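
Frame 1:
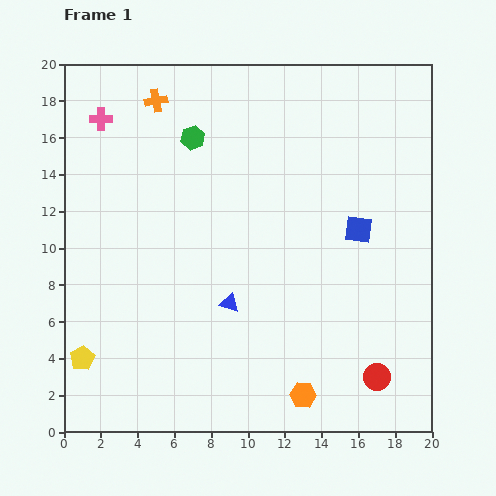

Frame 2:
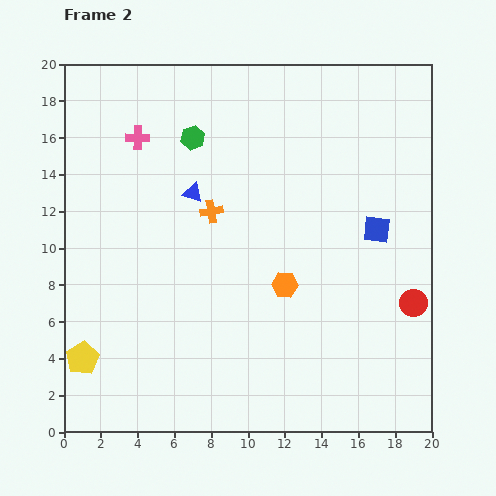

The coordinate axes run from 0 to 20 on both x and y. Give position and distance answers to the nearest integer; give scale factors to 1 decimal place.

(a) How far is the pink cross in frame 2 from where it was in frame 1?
2

The pink cross moved from (2, 17) to (4, 16), a distance of √(2² + 1²) ≈ 2.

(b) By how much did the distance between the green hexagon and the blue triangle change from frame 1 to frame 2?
-6

Distance in frame 1: 9. Distance in frame 2: 3.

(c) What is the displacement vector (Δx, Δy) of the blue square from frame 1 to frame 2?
(1, 0)

The blue square was at (16, 11) in frame 1 and (17, 11) in frame 2.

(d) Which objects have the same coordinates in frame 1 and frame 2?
the green hexagon, the yellow pentagon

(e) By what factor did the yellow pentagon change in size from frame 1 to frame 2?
1.4×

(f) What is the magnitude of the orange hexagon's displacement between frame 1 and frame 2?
6

The orange hexagon moved from (13, 2) to (12, 8), a distance of √(1² + 6²) ≈ 6.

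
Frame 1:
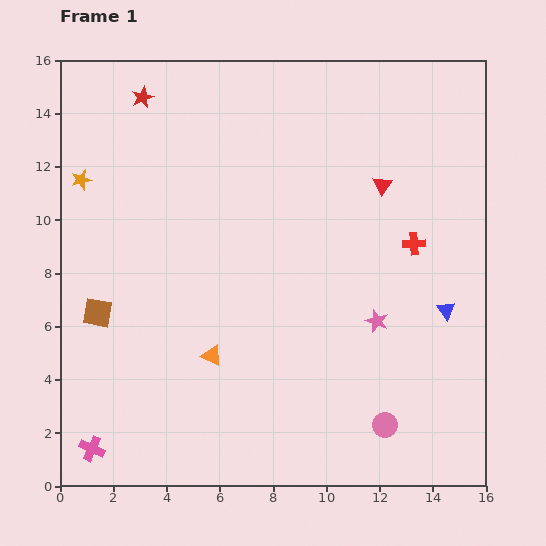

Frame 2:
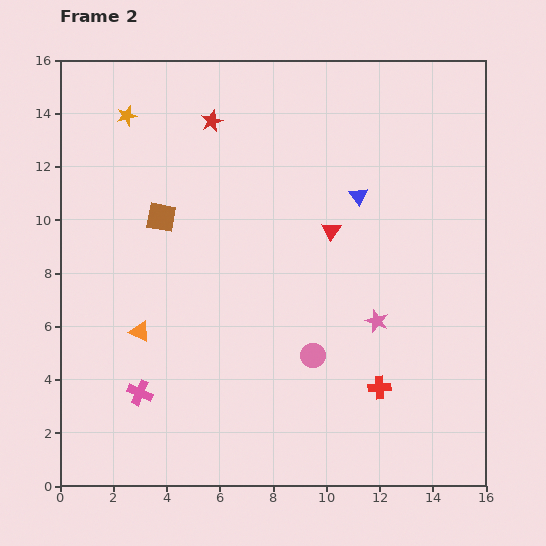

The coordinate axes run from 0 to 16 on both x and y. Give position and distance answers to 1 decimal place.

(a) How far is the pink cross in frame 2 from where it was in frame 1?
2.8

The pink cross moved from (1.2, 1.4) to (3.0, 3.5), a distance of √(1.8² + 2.1²) ≈ 2.8.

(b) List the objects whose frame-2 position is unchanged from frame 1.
the pink star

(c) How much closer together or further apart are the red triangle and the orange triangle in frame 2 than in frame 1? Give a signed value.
-1.0

Distance in frame 1: 9.1. Distance in frame 2: 8.1.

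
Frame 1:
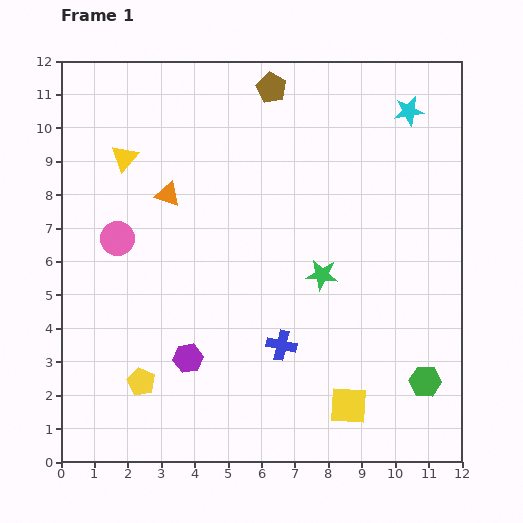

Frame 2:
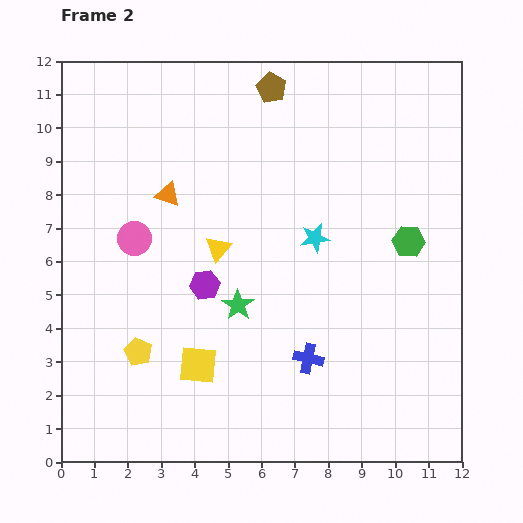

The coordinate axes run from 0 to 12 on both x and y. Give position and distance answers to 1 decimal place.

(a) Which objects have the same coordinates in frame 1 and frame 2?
the orange triangle, the brown pentagon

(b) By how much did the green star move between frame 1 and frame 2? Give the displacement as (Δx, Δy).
(-2.5, -0.9)

The green star was at (7.8, 5.6) in frame 1 and (5.3, 4.7) in frame 2.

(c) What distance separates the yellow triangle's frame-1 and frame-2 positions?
3.9

The yellow triangle moved from (1.9, 9.1) to (4.7, 6.4), a distance of √(2.8² + 2.7²) ≈ 3.9.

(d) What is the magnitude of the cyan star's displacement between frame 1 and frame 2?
4.7

The cyan star moved from (10.4, 10.5) to (7.6, 6.7), a distance of √(2.8² + 3.8²) ≈ 4.7.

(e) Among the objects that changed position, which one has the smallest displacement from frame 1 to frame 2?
the pink circle

(moved 0.5)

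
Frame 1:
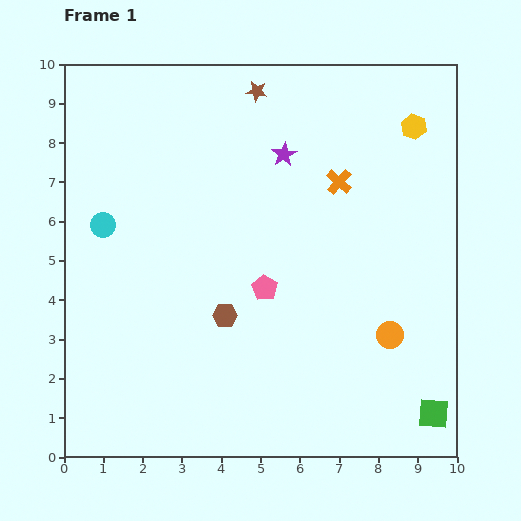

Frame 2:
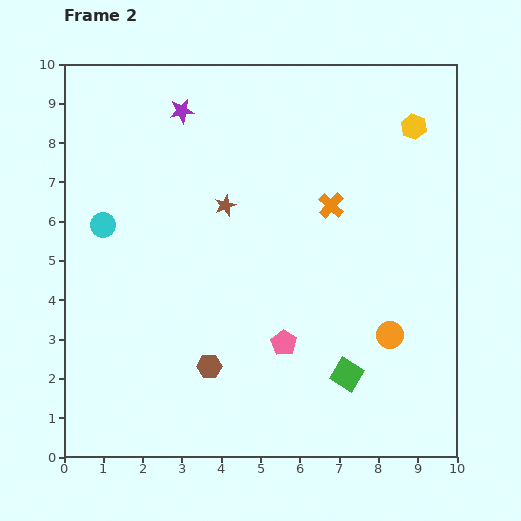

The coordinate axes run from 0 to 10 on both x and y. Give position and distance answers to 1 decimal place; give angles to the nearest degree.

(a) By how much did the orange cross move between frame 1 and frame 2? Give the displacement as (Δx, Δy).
(-0.2, -0.6)

The orange cross was at (7.0, 7.0) in frame 1 and (6.8, 6.4) in frame 2.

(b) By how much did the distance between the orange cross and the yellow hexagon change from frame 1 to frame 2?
+0.5

Distance in frame 1: 2.4. Distance in frame 2: 2.9.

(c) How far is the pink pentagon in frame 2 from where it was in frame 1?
1.5

The pink pentagon moved from (5.1, 4.3) to (5.6, 2.9), a distance of √(0.5² + 1.4²) ≈ 1.5.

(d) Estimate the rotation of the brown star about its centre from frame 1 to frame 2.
30° counter-clockwise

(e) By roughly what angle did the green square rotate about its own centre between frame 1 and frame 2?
27° clockwise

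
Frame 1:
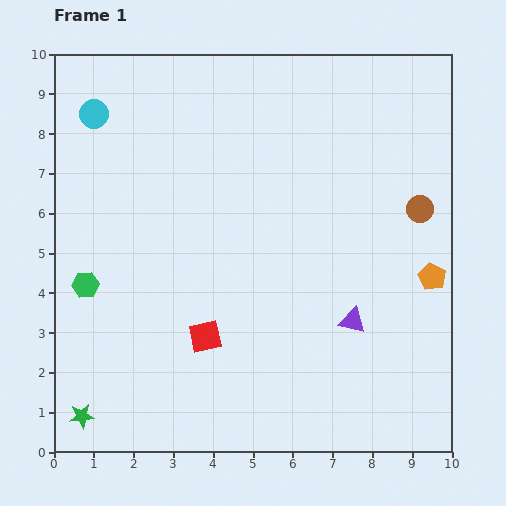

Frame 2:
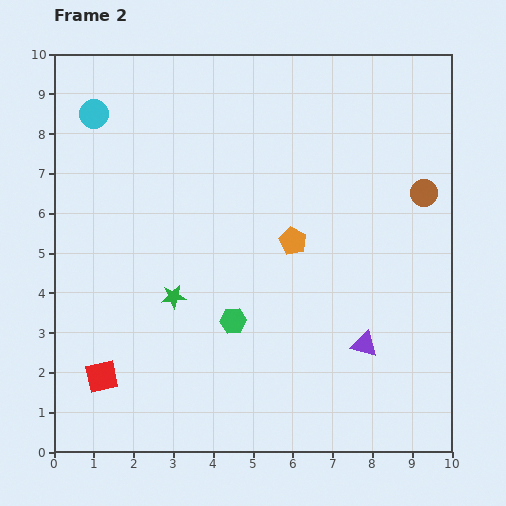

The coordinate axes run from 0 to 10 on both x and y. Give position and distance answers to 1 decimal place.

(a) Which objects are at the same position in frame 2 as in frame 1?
the cyan circle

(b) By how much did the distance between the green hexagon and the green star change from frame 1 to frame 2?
-1.7

Distance in frame 1: 3.3. Distance in frame 2: 1.6.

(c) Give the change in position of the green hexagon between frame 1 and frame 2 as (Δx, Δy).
(3.7, -0.9)

The green hexagon was at (0.8, 4.2) in frame 1 and (4.5, 3.3) in frame 2.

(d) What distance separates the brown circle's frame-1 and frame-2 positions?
0.4

The brown circle moved from (9.2, 6.1) to (9.3, 6.5), a distance of √(0.1² + 0.4²) ≈ 0.4.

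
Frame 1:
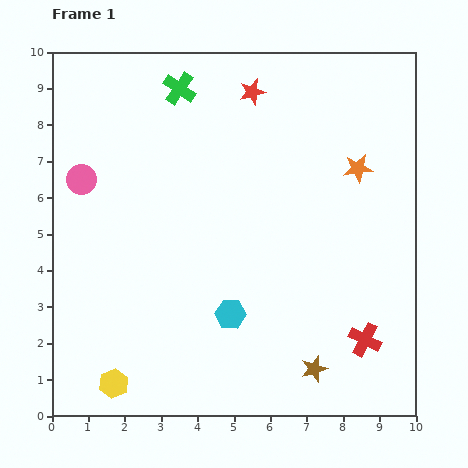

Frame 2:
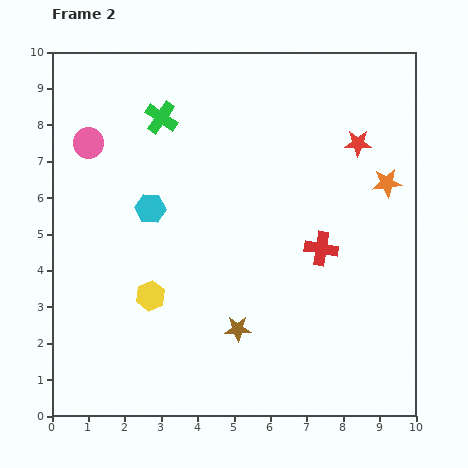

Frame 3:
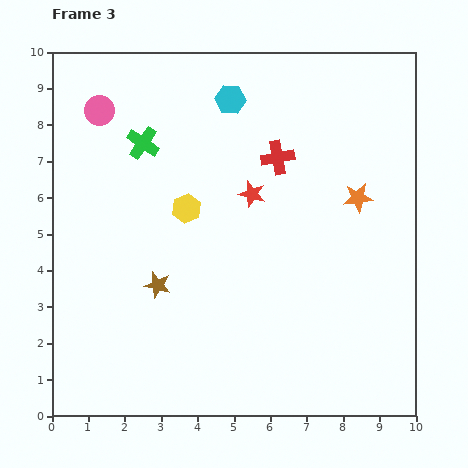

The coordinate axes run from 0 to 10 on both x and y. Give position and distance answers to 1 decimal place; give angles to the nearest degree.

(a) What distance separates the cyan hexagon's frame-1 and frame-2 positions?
3.6

The cyan hexagon moved from (4.9, 2.8) to (2.7, 5.7), a distance of √(2.2² + 2.9²) ≈ 3.6.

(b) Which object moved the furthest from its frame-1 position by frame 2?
the cyan hexagon

(moved 3.6; next 3.2)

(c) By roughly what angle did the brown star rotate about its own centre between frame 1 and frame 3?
31° clockwise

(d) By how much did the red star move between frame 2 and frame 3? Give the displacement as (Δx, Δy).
(-2.9, -1.4)

The red star was at (8.4, 7.5) in frame 2 and (5.5, 6.1) in frame 3.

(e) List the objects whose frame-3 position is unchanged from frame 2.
none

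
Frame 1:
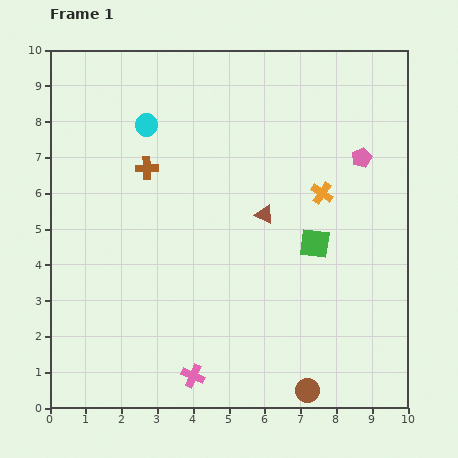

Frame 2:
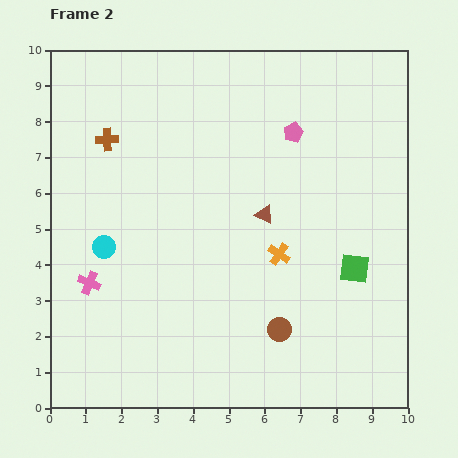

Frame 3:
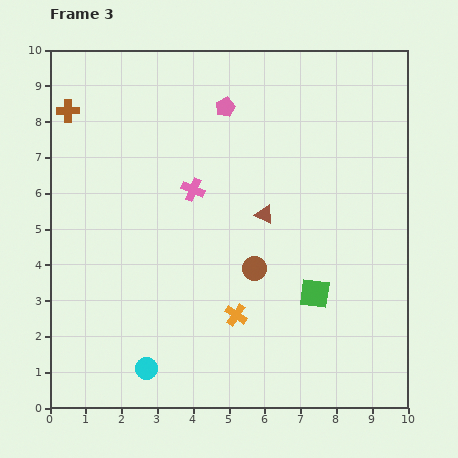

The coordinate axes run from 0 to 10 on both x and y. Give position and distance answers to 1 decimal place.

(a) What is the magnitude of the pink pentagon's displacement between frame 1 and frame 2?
2.0

The pink pentagon moved from (8.7, 7.0) to (6.8, 7.7), a distance of √(1.9² + 0.7²) ≈ 2.0.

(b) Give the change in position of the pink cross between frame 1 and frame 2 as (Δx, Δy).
(-2.9, 2.6)

The pink cross was at (4.0, 0.9) in frame 1 and (1.1, 3.5) in frame 2.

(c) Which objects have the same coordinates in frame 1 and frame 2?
the brown triangle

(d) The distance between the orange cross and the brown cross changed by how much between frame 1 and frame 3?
+2.5

Distance in frame 1: 4.9. Distance in frame 3: 7.4.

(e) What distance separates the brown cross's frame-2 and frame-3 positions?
1.4

The brown cross moved from (1.6, 7.5) to (0.5, 8.3), a distance of √(1.1² + 0.8²) ≈ 1.4.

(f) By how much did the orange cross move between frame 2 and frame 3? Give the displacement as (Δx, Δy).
(-1.2, -1.7)

The orange cross was at (6.4, 4.3) in frame 2 and (5.2, 2.6) in frame 3.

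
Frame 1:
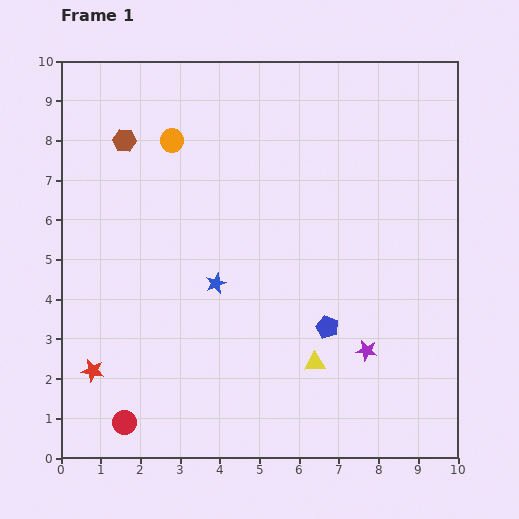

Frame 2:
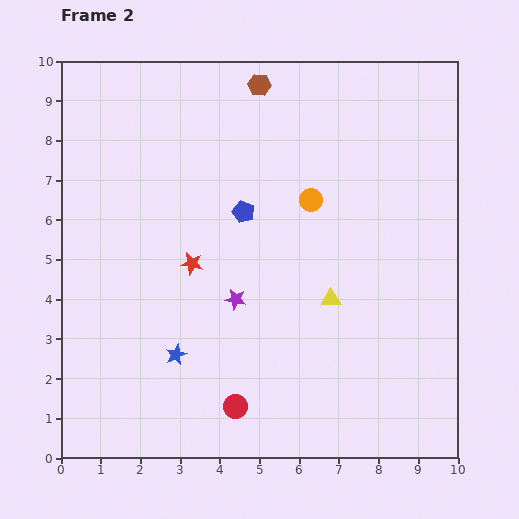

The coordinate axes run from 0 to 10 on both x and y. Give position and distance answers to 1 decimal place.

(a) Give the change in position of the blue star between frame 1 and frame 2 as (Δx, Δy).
(-1.0, -1.8)

The blue star was at (3.9, 4.4) in frame 1 and (2.9, 2.6) in frame 2.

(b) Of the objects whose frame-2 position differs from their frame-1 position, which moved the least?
the yellow triangle

(moved 1.6)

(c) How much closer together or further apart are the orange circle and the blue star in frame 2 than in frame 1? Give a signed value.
+1.4

Distance in frame 1: 3.8. Distance in frame 2: 5.2.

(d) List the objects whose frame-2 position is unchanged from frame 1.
none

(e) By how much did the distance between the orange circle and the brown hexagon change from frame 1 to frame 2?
+2.0

Distance in frame 1: 1.2. Distance in frame 2: 3.2.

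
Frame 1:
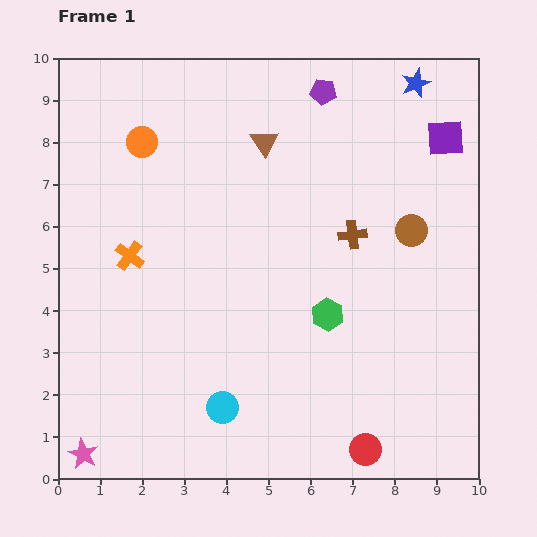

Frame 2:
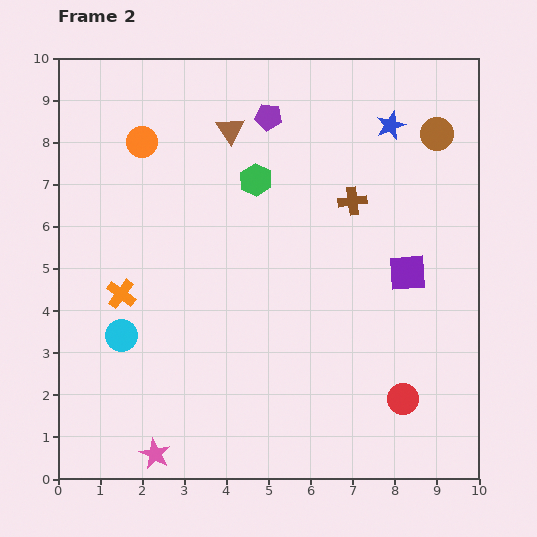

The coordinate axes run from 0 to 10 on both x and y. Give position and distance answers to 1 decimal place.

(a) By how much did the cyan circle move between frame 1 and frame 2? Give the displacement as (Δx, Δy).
(-2.4, 1.7)

The cyan circle was at (3.9, 1.7) in frame 1 and (1.5, 3.4) in frame 2.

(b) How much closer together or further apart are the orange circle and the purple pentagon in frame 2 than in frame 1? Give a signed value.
-1.4

Distance in frame 1: 4.5. Distance in frame 2: 3.1.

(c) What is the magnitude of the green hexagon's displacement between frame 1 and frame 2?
3.6

The green hexagon moved from (6.4, 3.9) to (4.7, 7.1), a distance of √(1.7² + 3.2²) ≈ 3.6.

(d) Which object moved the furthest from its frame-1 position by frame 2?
the green hexagon

(moved 3.6; next 3.3)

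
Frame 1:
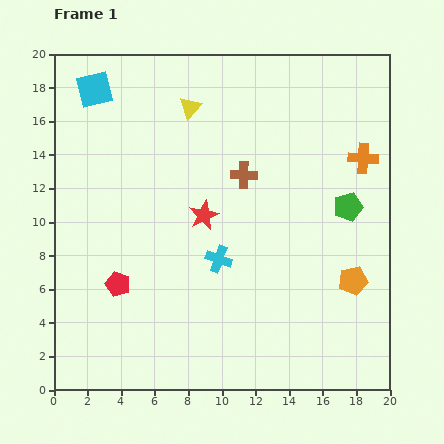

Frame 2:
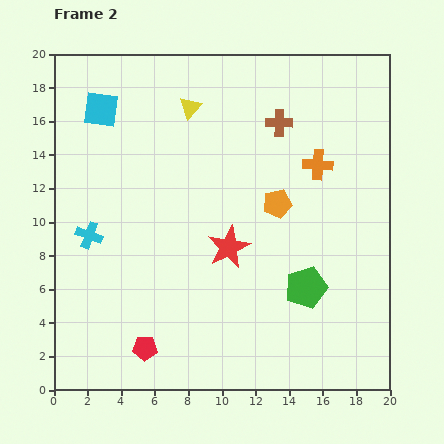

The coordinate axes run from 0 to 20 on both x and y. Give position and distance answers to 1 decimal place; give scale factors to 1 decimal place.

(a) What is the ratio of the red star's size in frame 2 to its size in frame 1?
1.4×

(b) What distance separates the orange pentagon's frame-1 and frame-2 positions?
6.4

The orange pentagon moved from (17.8, 6.5) to (13.3, 11.1), a distance of √(4.5² + 4.6²) ≈ 6.4.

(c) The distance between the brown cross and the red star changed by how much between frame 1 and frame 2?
+4.6

Distance in frame 1: 3.4. Distance in frame 2: 8.0.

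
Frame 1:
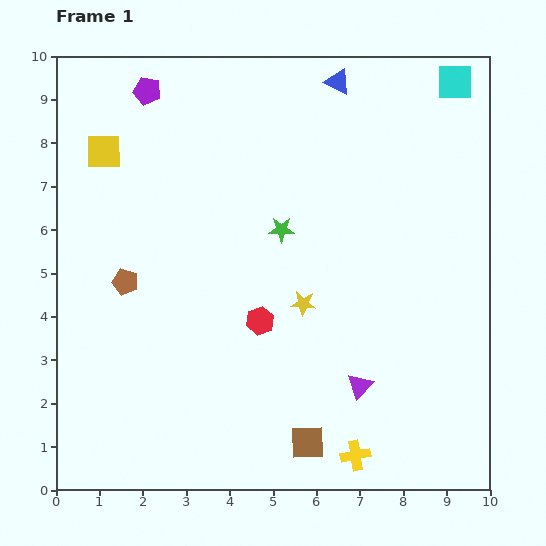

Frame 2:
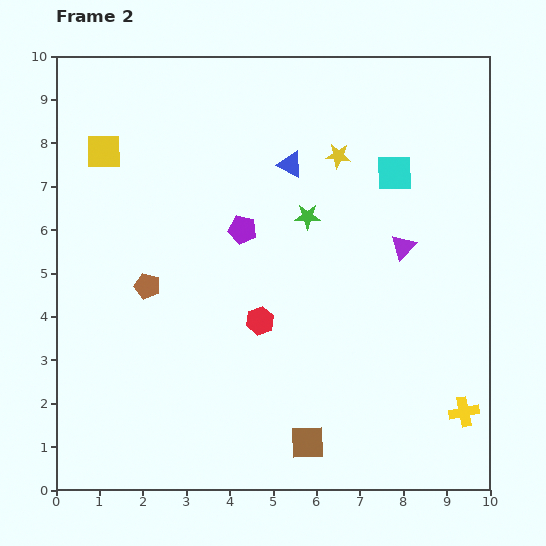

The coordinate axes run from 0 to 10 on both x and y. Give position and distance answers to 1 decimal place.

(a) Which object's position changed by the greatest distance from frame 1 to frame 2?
the purple pentagon

(moved 3.9; next 3.5)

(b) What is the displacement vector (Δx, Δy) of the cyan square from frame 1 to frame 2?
(-1.4, -2.1)

The cyan square was at (9.2, 9.4) in frame 1 and (7.8, 7.3) in frame 2.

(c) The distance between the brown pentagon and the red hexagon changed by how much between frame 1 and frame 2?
-0.5

Distance in frame 1: 3.2. Distance in frame 2: 2.7.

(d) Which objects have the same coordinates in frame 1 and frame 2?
the brown square, the yellow square, the red hexagon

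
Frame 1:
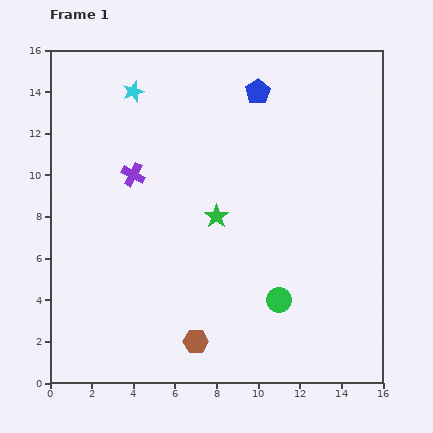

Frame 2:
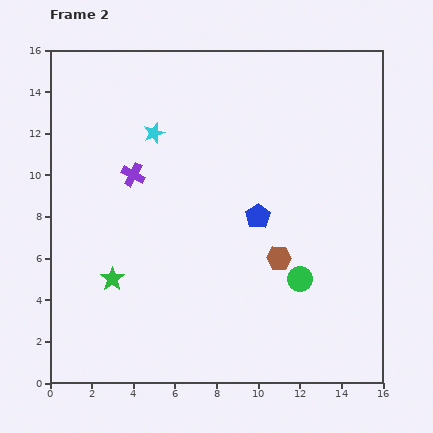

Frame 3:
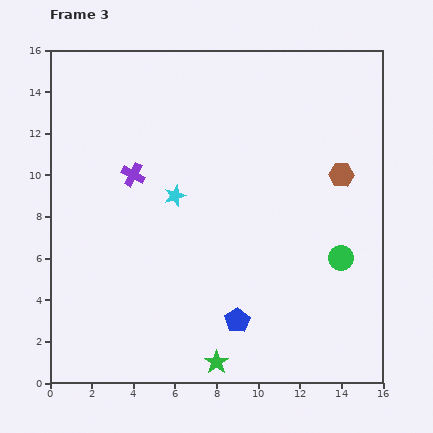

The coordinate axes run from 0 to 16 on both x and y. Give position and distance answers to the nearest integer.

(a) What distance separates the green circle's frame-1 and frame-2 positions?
1

The green circle moved from (11, 4) to (12, 5), a distance of √(1² + 1²) ≈ 1.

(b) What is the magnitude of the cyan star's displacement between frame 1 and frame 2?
2

The cyan star moved from (4, 14) to (5, 12), a distance of √(1² + 2²) ≈ 2.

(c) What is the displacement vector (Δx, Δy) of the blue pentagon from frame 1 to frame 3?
(-1, -11)

The blue pentagon was at (10, 14) in frame 1 and (9, 3) in frame 3.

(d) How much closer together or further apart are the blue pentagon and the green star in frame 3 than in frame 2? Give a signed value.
-6

Distance in frame 2: 8. Distance in frame 3: 2.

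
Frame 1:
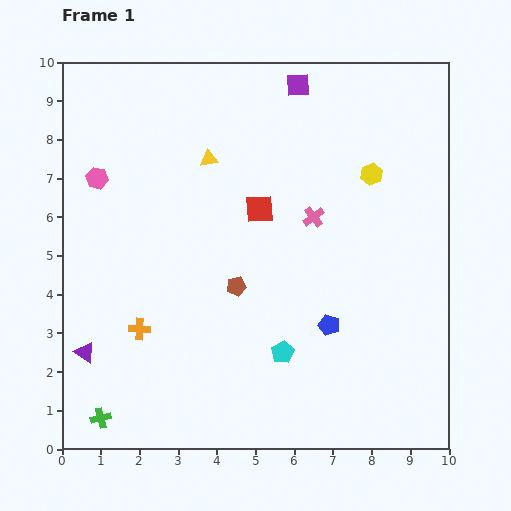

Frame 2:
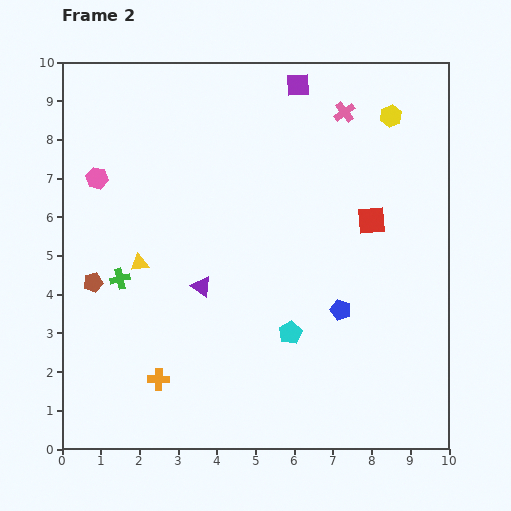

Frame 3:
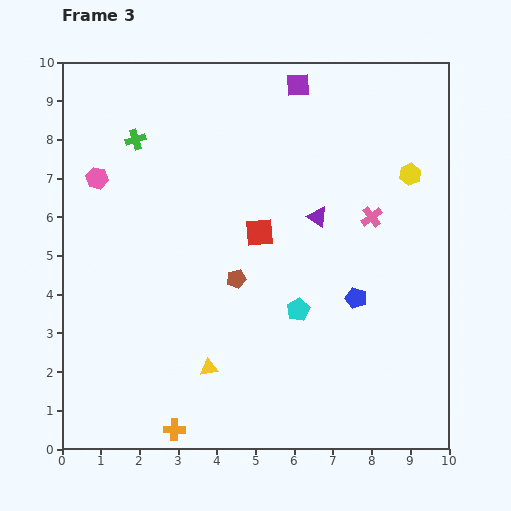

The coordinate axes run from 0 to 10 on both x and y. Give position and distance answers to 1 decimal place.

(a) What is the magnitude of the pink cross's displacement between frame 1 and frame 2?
2.8

The pink cross moved from (6.5, 6.0) to (7.3, 8.7), a distance of √(0.8² + 2.7²) ≈ 2.8.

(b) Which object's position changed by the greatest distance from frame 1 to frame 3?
the green cross

(moved 7.3; next 6.9)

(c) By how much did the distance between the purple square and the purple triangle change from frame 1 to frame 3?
-5.4

Distance in frame 1: 8.8. Distance in frame 3: 3.4.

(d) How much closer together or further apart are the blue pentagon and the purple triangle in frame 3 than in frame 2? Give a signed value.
-1.3

Distance in frame 2: 3.6. Distance in frame 3: 2.3.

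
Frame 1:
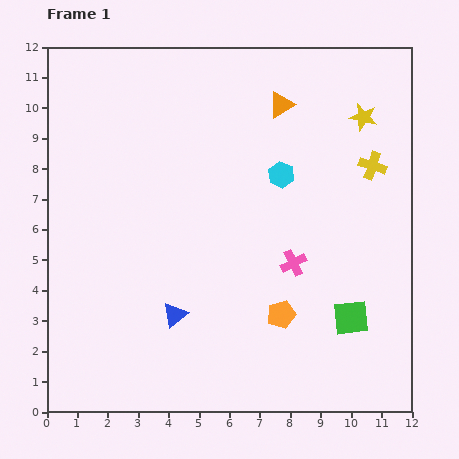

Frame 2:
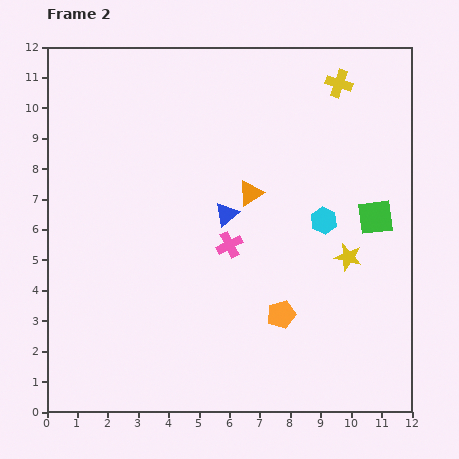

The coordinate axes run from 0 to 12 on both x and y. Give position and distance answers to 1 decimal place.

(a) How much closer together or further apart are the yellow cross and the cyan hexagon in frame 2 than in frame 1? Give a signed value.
+1.5

Distance in frame 1: 3.0. Distance in frame 2: 4.5.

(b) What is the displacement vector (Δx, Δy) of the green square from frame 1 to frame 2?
(0.8, 3.3)

The green square was at (10.0, 3.1) in frame 1 and (10.8, 6.4) in frame 2.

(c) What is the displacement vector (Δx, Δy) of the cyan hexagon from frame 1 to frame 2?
(1.4, -1.5)

The cyan hexagon was at (7.7, 7.8) in frame 1 and (9.1, 6.3) in frame 2.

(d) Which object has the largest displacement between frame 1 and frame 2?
the yellow star

(moved 4.6; next 3.7)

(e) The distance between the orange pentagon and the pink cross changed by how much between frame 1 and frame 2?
+1.2

Distance in frame 1: 1.7. Distance in frame 2: 2.9.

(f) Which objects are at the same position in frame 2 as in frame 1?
the orange pentagon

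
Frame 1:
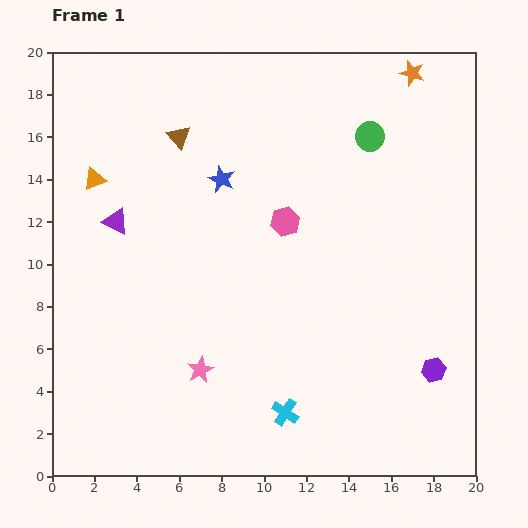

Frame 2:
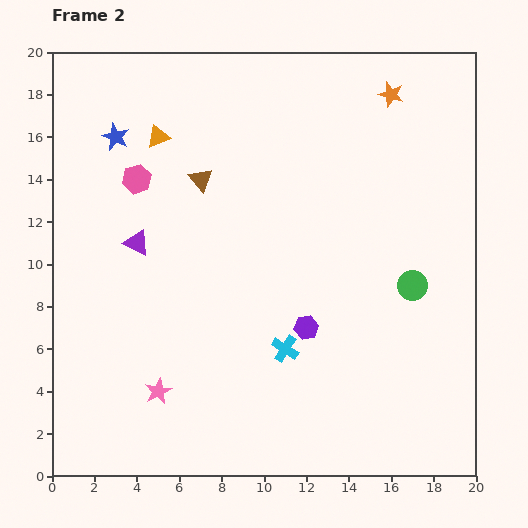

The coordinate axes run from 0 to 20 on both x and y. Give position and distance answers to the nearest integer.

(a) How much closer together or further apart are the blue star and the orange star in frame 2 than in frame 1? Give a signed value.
+3

Distance in frame 1: 10. Distance in frame 2: 13.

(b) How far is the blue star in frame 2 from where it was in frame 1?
5

The blue star moved from (8, 14) to (3, 16), a distance of √(5² + 2²) ≈ 5.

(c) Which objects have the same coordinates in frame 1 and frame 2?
none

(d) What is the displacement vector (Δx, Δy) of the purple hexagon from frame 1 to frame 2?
(-6, 2)

The purple hexagon was at (18, 5) in frame 1 and (12, 7) in frame 2.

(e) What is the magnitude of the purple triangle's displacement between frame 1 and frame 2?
1

The purple triangle moved from (3, 12) to (4, 11), a distance of √(1² + 1²) ≈ 1.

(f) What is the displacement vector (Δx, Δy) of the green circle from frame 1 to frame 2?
(2, -7)

The green circle was at (15, 16) in frame 1 and (17, 9) in frame 2.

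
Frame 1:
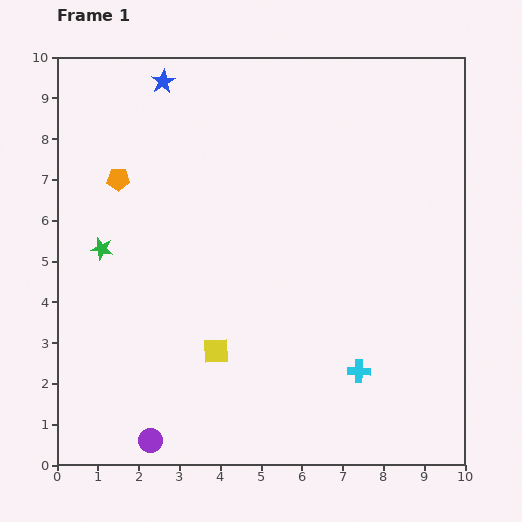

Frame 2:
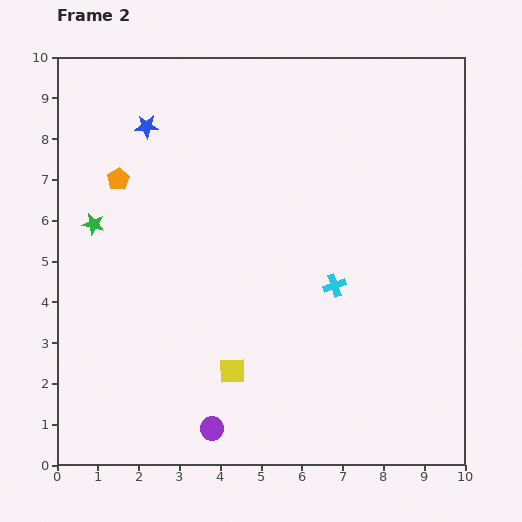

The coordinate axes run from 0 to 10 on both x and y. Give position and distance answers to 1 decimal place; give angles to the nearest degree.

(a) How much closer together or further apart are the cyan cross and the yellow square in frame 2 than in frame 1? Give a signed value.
-0.2

Distance in frame 1: 3.5. Distance in frame 2: 3.3.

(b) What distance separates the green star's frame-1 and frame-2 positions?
0.6

The green star moved from (1.1, 5.3) to (0.9, 5.9), a distance of √(0.2² + 0.6²) ≈ 0.6.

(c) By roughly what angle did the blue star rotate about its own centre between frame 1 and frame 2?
29° clockwise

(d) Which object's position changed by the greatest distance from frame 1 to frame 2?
the cyan cross

(moved 2.2; next 1.5)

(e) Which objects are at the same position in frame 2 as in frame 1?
the orange pentagon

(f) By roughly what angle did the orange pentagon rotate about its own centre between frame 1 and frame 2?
30° counter-clockwise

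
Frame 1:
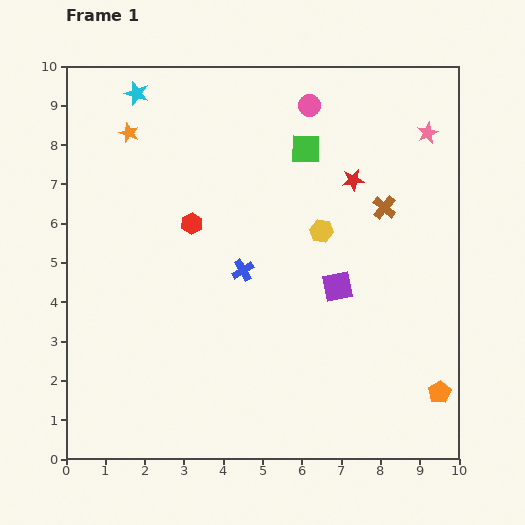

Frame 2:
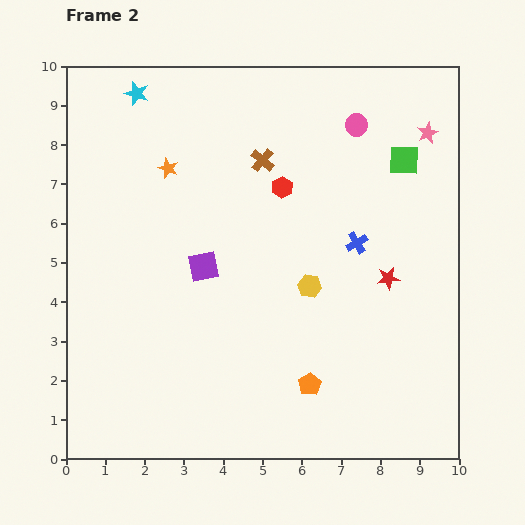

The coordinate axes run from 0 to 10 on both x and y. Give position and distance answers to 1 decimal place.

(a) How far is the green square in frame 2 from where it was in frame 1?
2.5

The green square moved from (6.1, 7.9) to (8.6, 7.6), a distance of √(2.5² + 0.3²) ≈ 2.5.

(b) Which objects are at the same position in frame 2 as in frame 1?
the pink star, the cyan star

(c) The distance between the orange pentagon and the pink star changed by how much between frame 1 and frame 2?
+0.5

Distance in frame 1: 6.6. Distance in frame 2: 7.1.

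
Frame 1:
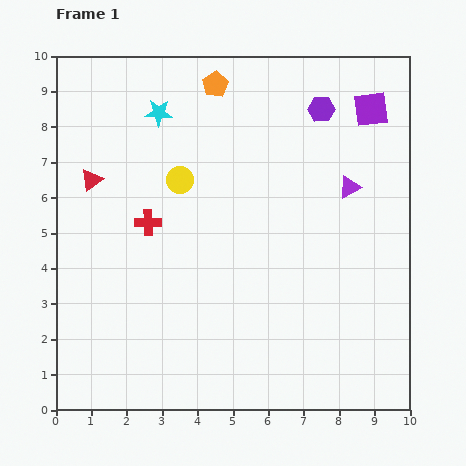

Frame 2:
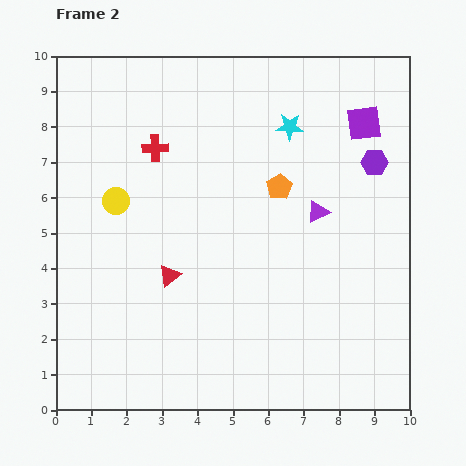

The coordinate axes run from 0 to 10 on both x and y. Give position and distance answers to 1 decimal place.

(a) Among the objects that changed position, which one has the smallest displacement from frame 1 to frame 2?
the purple square

(moved 0.4)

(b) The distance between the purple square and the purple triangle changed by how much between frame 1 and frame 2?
+0.5

Distance in frame 1: 2.3. Distance in frame 2: 2.8.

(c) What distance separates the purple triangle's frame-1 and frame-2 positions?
1.1

The purple triangle moved from (8.3, 6.3) to (7.4, 5.6), a distance of √(0.9² + 0.7²) ≈ 1.1.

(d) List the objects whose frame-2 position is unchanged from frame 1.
none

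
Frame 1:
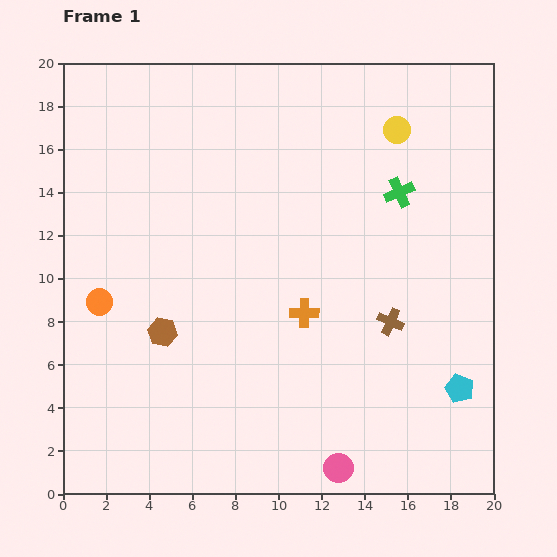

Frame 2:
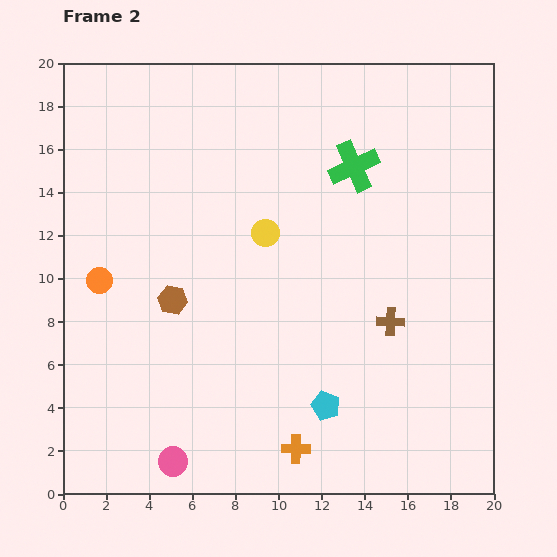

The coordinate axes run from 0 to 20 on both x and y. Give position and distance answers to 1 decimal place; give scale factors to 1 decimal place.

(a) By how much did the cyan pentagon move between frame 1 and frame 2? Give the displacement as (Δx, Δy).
(-6.2, -0.8)

The cyan pentagon was at (18.4, 4.9) in frame 1 and (12.2, 4.1) in frame 2.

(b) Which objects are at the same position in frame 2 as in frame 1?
the brown cross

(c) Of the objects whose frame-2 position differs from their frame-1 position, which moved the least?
the orange circle

(moved 1.0)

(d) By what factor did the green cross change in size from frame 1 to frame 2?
1.7×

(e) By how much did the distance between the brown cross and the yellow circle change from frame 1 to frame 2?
-1.8

Distance in frame 1: 8.9. Distance in frame 2: 7.1.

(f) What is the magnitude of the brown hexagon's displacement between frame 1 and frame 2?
1.6

The brown hexagon moved from (4.6, 7.5) to (5.1, 9.0), a distance of √(0.5² + 1.5²) ≈ 1.6.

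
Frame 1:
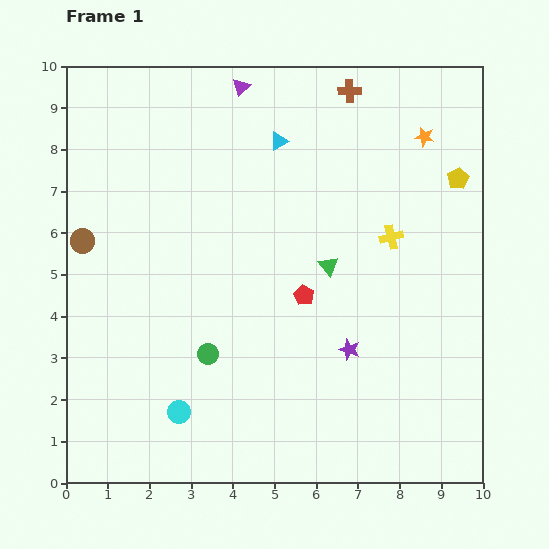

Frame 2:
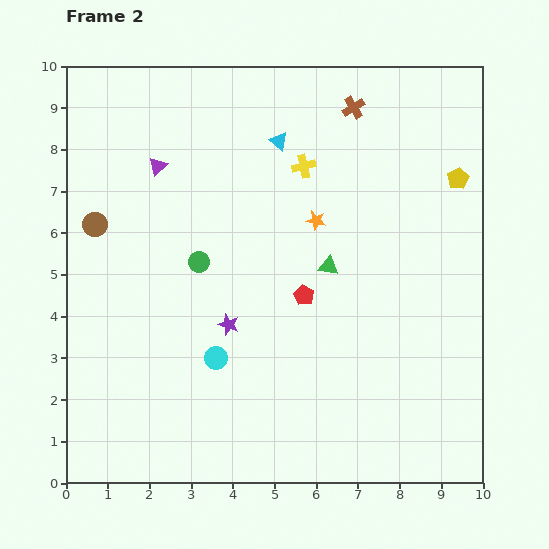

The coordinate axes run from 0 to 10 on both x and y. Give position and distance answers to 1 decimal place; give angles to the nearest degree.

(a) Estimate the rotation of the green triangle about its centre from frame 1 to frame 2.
44° counter-clockwise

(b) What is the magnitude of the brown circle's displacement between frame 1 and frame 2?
0.5

The brown circle moved from (0.4, 5.8) to (0.7, 6.2), a distance of √(0.3² + 0.4²) ≈ 0.5.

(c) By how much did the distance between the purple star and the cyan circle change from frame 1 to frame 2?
-3.5

Distance in frame 1: 4.4. Distance in frame 2: 0.9.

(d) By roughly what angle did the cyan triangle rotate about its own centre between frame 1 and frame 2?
50° counter-clockwise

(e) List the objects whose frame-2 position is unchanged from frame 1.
the green triangle, the yellow pentagon, the red pentagon, the cyan triangle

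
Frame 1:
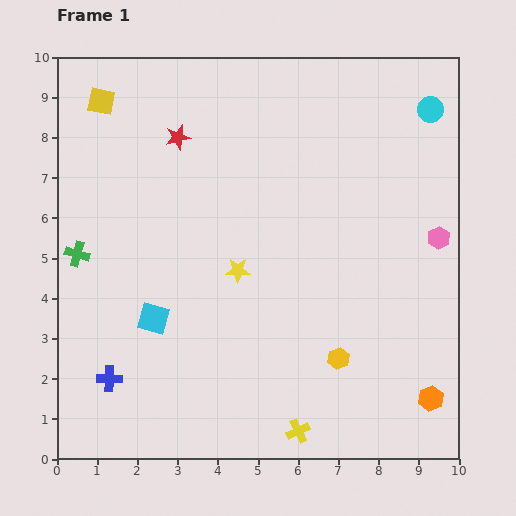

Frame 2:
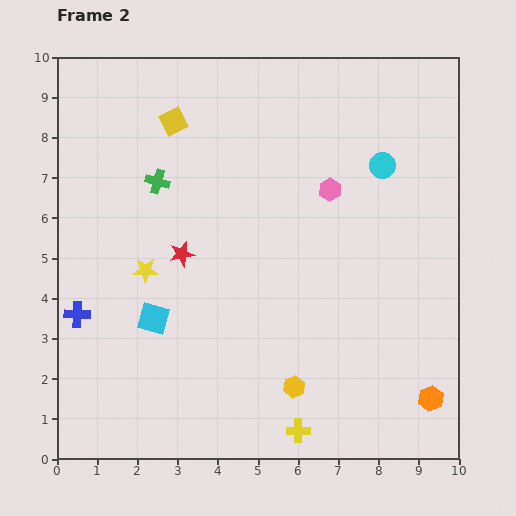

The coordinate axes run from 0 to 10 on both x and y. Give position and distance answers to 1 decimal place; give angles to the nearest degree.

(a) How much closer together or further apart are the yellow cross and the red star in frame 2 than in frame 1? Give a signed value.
-2.6

Distance in frame 1: 7.9. Distance in frame 2: 5.3.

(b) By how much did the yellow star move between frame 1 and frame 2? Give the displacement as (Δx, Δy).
(-2.3, 0.0)

The yellow star was at (4.5, 4.7) in frame 1 and (2.2, 4.7) in frame 2.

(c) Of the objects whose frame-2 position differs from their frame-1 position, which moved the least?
the yellow hexagon

(moved 1.3)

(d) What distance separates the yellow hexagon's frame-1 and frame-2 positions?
1.3

The yellow hexagon moved from (7.0, 2.5) to (5.9, 1.8), a distance of √(1.1² + 0.7²) ≈ 1.3.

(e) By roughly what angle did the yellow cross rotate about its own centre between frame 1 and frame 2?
24° clockwise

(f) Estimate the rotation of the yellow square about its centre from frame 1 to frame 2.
37° counter-clockwise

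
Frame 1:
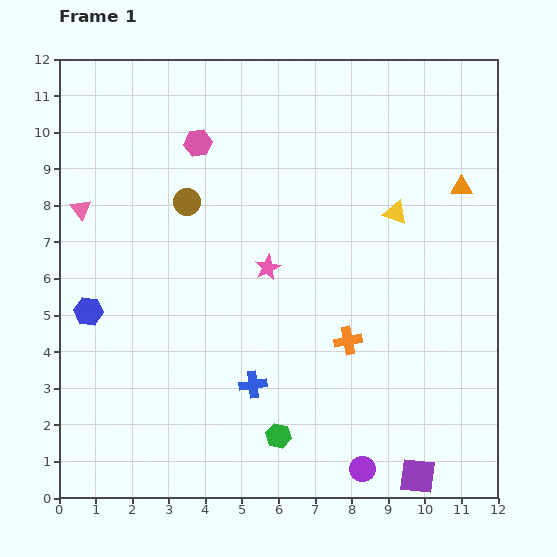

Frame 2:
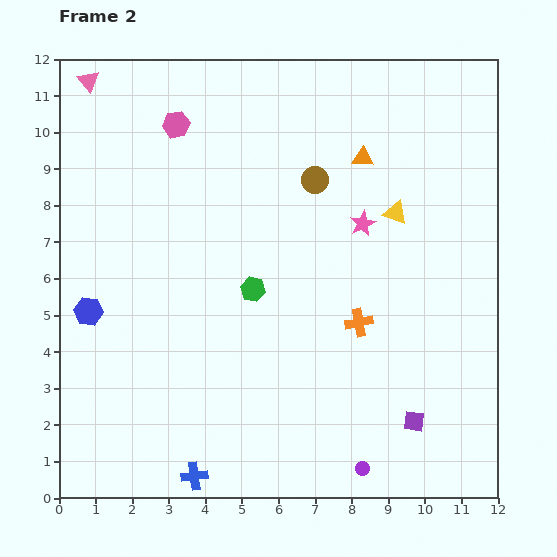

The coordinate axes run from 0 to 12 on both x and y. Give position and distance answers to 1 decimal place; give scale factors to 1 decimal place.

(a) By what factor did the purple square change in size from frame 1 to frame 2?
0.6×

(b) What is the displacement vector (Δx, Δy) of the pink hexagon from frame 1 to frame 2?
(-0.6, 0.5)

The pink hexagon was at (3.8, 9.7) in frame 1 and (3.2, 10.2) in frame 2.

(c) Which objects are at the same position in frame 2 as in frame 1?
the blue hexagon, the purple circle, the yellow triangle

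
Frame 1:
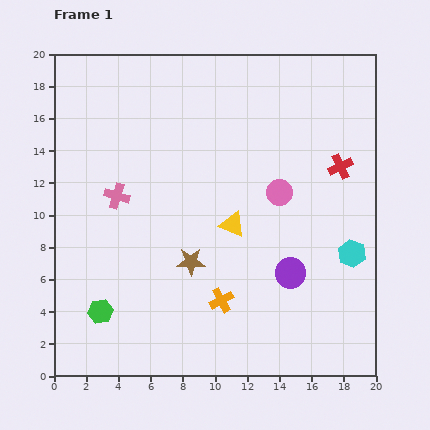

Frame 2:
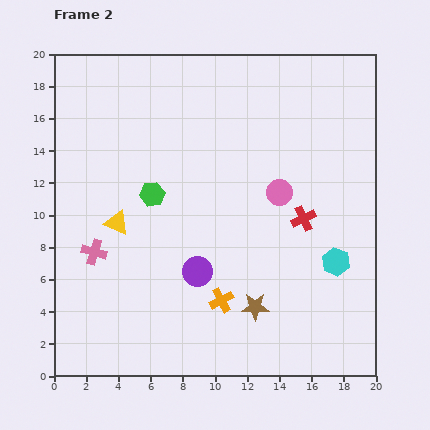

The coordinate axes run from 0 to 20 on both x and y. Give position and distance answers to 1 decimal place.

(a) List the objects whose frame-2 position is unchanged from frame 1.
the pink circle, the orange cross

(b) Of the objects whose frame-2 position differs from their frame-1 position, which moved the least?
the cyan hexagon

(moved 1.1)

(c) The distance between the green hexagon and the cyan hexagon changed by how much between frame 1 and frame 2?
-3.9

Distance in frame 1: 16.0. Distance in frame 2: 12.1.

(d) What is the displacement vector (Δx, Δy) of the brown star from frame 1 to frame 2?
(4.0, -2.8)

The brown star was at (8.5, 7.1) in frame 1 and (12.5, 4.3) in frame 2.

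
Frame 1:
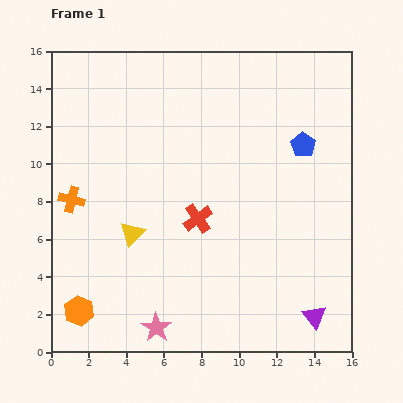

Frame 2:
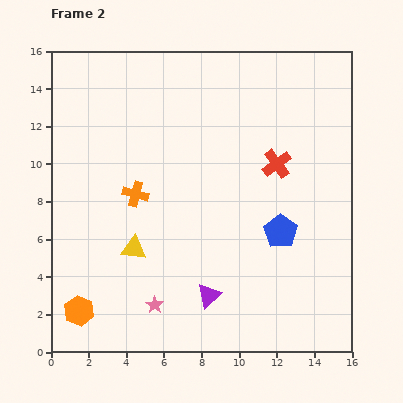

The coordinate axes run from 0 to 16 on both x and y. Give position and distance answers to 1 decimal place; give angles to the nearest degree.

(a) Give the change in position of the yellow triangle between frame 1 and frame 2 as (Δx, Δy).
(0.1, -0.8)

The yellow triangle was at (4.3, 6.3) in frame 1 and (4.4, 5.5) in frame 2.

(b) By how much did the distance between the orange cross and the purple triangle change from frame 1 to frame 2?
-7.6

Distance in frame 1: 14.3. Distance in frame 2: 6.7.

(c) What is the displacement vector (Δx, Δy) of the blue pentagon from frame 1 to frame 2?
(-1.2, -4.6)

The blue pentagon was at (13.4, 11.0) in frame 1 and (12.2, 6.4) in frame 2.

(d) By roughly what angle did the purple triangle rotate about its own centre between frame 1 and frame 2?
27° clockwise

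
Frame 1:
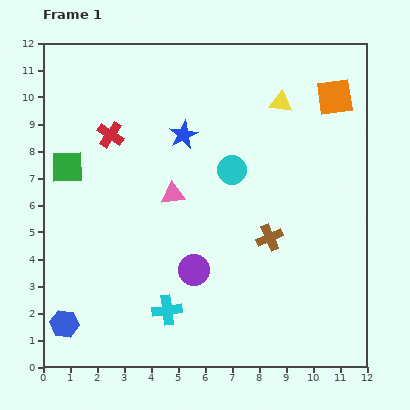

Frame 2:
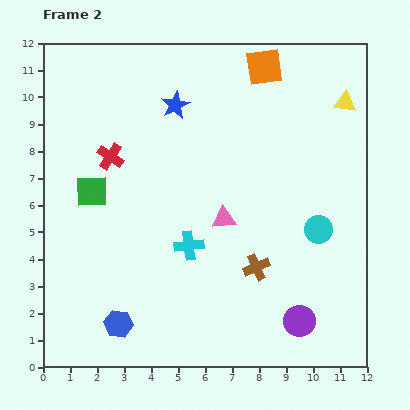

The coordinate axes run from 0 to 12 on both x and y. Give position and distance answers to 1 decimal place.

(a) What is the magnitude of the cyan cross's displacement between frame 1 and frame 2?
2.5

The cyan cross moved from (4.6, 2.1) to (5.4, 4.5), a distance of √(0.8² + 2.4²) ≈ 2.5.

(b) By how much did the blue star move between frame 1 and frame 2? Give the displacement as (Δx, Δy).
(-0.3, 1.1)

The blue star was at (5.2, 8.6) in frame 1 and (4.9, 9.7) in frame 2.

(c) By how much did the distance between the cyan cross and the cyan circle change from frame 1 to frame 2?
-0.9

Distance in frame 1: 5.7. Distance in frame 2: 4.8.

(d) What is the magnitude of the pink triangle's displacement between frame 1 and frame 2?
2.1

The pink triangle moved from (4.8, 6.4) to (6.7, 5.5), a distance of √(1.9² + 0.9²) ≈ 2.1.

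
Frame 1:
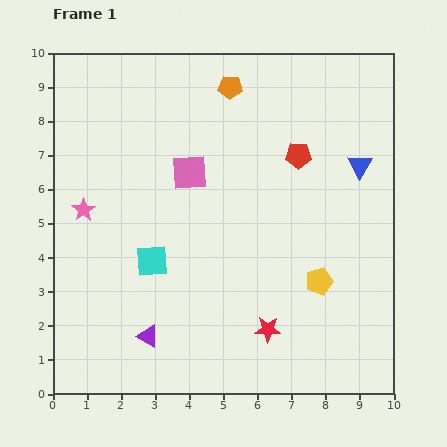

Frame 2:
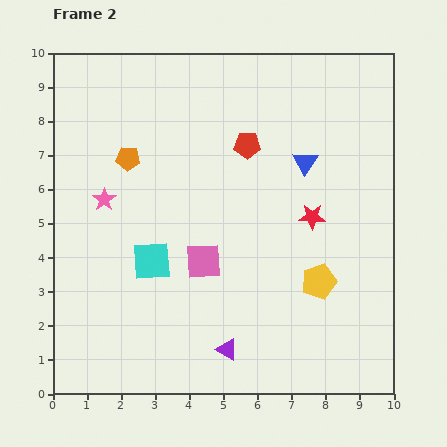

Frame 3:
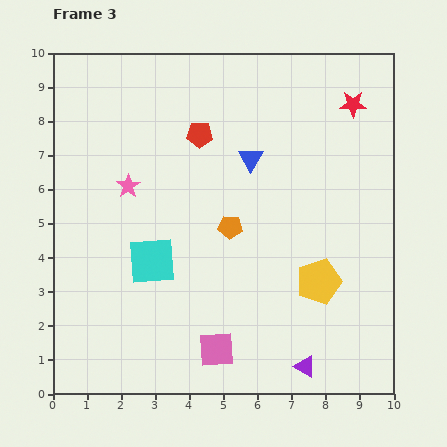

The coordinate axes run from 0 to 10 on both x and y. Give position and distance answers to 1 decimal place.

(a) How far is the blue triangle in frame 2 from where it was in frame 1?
1.6

The blue triangle moved from (9.0, 6.7) to (7.4, 6.8), a distance of √(1.6² + 0.1²) ≈ 1.6.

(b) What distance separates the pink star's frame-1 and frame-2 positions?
0.7

The pink star moved from (0.9, 5.4) to (1.5, 5.7), a distance of √(0.6² + 0.3²) ≈ 0.7.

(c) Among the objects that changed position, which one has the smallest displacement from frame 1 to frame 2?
the pink star

(moved 0.7)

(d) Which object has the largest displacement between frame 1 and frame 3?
the red star

(moved 7.1; next 5.3)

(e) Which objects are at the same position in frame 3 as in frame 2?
the cyan square, the yellow pentagon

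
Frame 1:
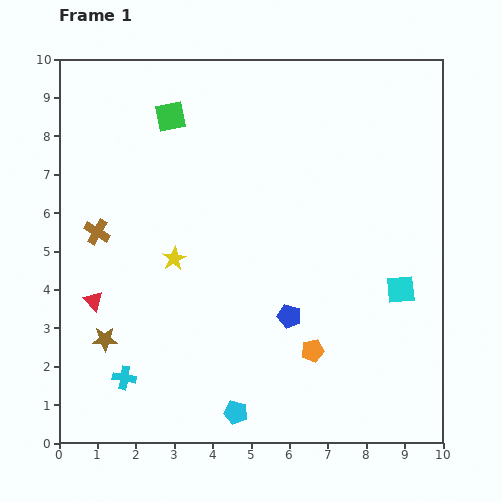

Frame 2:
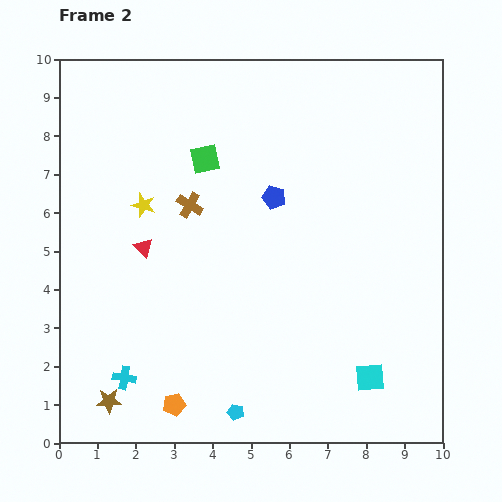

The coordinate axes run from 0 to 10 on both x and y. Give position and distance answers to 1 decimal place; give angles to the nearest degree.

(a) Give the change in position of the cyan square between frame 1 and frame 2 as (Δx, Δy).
(-0.8, -2.3)

The cyan square was at (8.9, 4.0) in frame 1 and (8.1, 1.7) in frame 2.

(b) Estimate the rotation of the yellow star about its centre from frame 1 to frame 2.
26° counter-clockwise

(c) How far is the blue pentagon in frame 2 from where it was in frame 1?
3.1

The blue pentagon moved from (6.0, 3.3) to (5.6, 6.4), a distance of √(0.4² + 3.1²) ≈ 3.1.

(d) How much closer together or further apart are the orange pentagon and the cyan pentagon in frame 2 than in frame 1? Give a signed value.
-1.0

Distance in frame 1: 2.6. Distance in frame 2: 1.6.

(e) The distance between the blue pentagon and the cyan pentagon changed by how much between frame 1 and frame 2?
+2.8

Distance in frame 1: 2.9. Distance in frame 2: 5.7.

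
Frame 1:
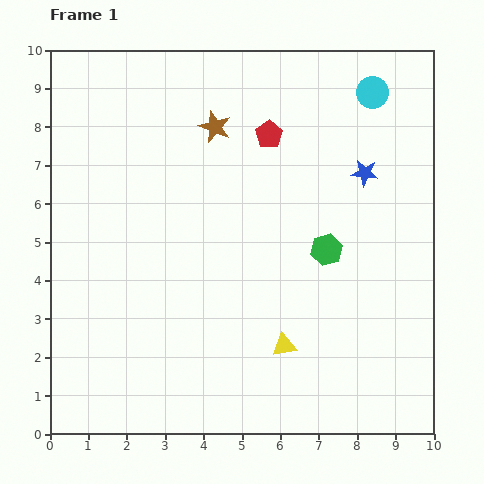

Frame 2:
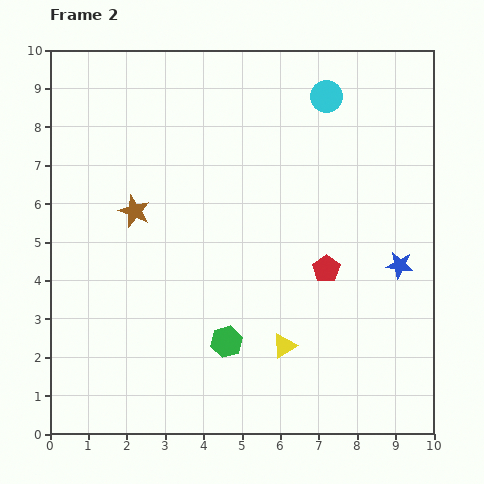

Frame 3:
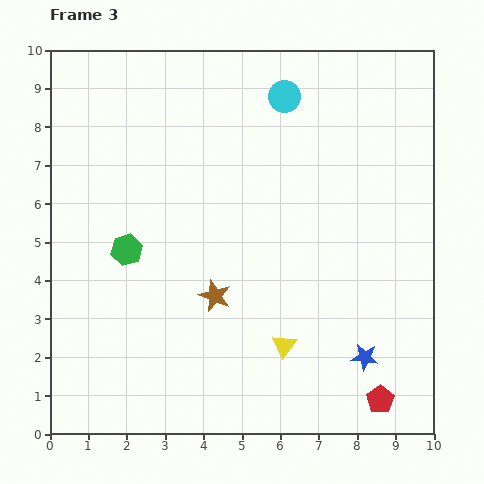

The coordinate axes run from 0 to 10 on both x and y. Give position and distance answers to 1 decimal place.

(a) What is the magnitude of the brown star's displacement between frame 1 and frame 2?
3.0

The brown star moved from (4.3, 8.0) to (2.2, 5.8), a distance of √(2.1² + 2.2²) ≈ 3.0.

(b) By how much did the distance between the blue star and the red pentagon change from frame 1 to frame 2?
-0.8

Distance in frame 1: 2.7. Distance in frame 2: 1.9.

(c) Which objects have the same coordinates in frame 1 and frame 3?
the yellow triangle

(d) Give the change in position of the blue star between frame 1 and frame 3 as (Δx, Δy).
(0.0, -4.8)

The blue star was at (8.2, 6.8) in frame 1 and (8.2, 2.0) in frame 3.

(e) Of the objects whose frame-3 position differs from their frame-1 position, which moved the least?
the cyan circle

(moved 2.3)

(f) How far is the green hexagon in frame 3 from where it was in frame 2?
3.5

The green hexagon moved from (4.6, 2.4) to (2.0, 4.8), a distance of √(2.6² + 2.4²) ≈ 3.5.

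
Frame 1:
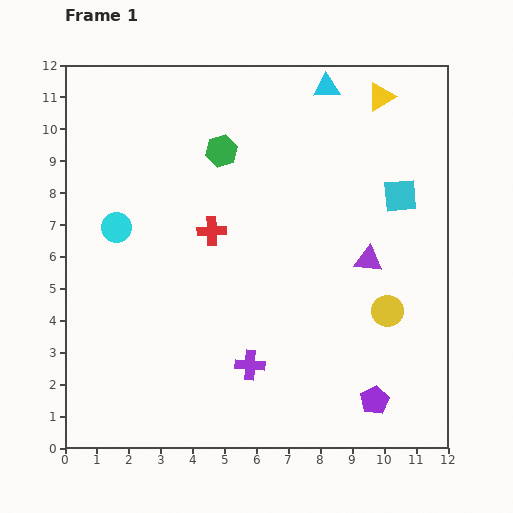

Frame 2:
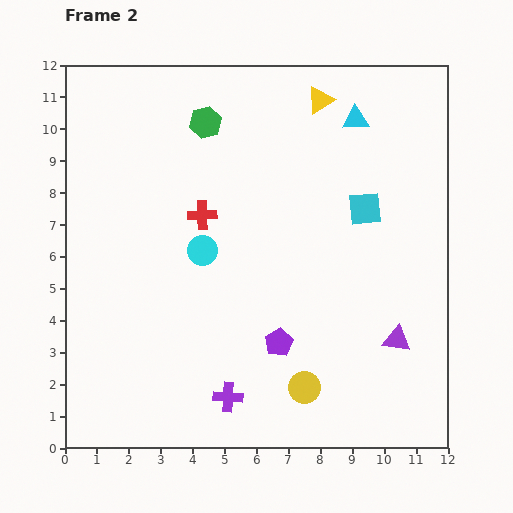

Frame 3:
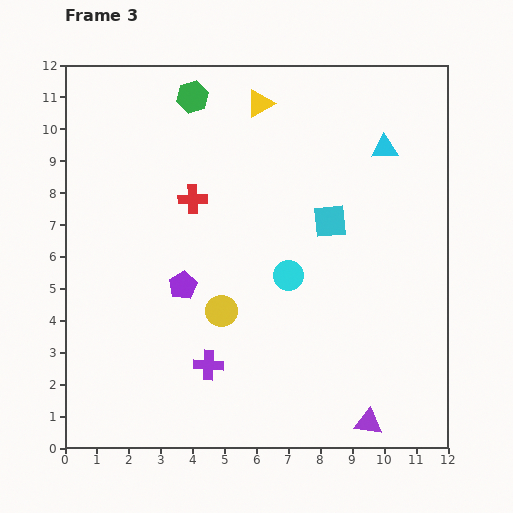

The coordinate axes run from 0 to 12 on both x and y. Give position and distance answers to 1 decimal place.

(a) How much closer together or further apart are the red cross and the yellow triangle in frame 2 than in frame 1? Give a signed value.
-1.6

Distance in frame 1: 6.8. Distance in frame 2: 5.2.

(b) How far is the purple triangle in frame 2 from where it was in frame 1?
2.7

The purple triangle moved from (9.5, 5.9) to (10.4, 3.4), a distance of √(0.9² + 2.5²) ≈ 2.7.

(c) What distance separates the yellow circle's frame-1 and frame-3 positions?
5.2

The yellow circle moved from (10.1, 4.3) to (4.9, 4.3), a distance of √(5.2² + 0.0²) ≈ 5.2.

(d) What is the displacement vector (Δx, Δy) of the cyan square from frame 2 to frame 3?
(-1.1, -0.4)

The cyan square was at (9.4, 7.5) in frame 2 and (8.3, 7.1) in frame 3.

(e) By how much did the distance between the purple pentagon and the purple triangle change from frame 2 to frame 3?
+3.5

Distance in frame 2: 3.7. Distance in frame 3: 7.2.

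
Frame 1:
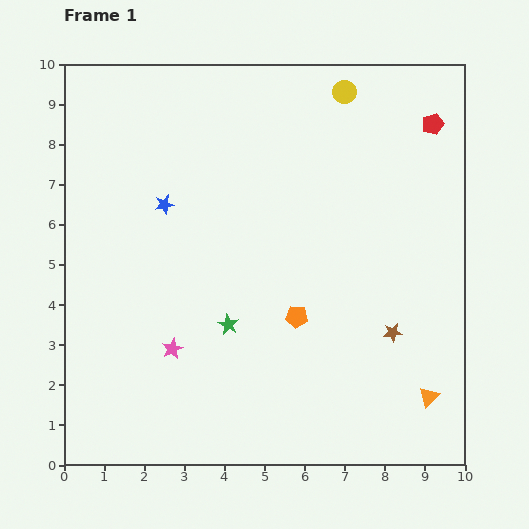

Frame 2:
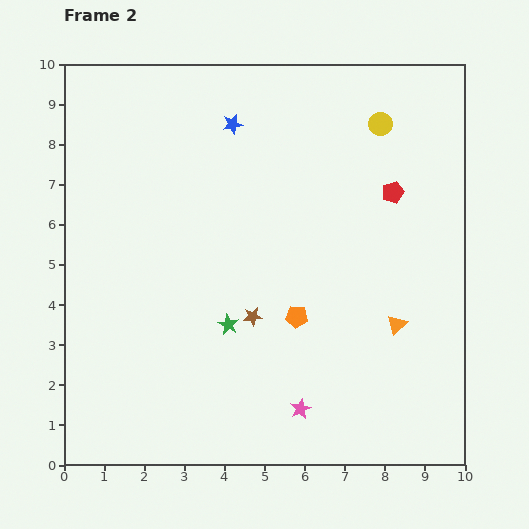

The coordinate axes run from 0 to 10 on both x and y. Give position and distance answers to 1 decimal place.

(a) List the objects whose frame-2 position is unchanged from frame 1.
the orange pentagon, the green star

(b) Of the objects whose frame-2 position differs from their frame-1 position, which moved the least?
the yellow circle

(moved 1.2)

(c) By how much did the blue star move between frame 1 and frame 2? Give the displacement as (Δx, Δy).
(1.7, 2.0)

The blue star was at (2.5, 6.5) in frame 1 and (4.2, 8.5) in frame 2.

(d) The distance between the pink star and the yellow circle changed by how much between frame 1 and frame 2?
-0.3

Distance in frame 1: 7.7. Distance in frame 2: 7.4.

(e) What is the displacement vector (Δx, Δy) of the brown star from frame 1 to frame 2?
(-3.5, 0.4)

The brown star was at (8.2, 3.3) in frame 1 and (4.7, 3.7) in frame 2.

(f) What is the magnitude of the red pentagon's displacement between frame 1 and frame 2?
2.0

The red pentagon moved from (9.2, 8.5) to (8.2, 6.8), a distance of √(1.0² + 1.7²) ≈ 2.0.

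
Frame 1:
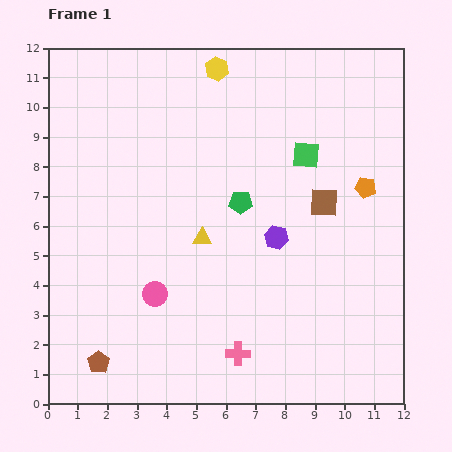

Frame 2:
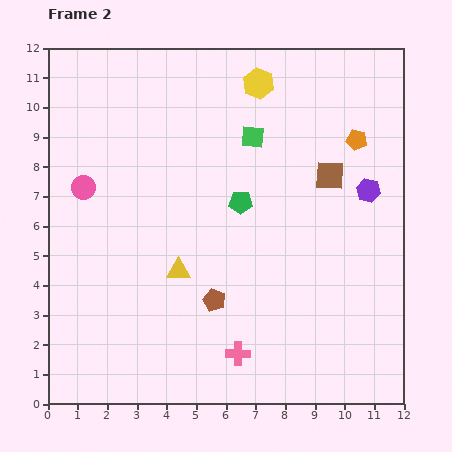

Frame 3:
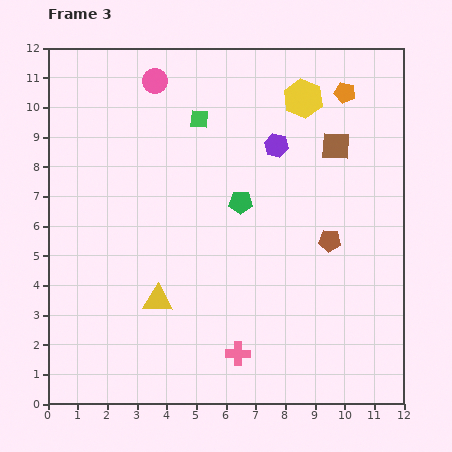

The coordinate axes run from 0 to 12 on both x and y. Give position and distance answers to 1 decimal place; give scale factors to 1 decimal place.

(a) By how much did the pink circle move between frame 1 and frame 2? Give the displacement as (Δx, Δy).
(-2.4, 3.6)

The pink circle was at (3.6, 3.7) in frame 1 and (1.2, 7.3) in frame 2.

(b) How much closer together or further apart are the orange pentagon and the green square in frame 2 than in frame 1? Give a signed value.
+1.2

Distance in frame 1: 2.3. Distance in frame 2: 3.5.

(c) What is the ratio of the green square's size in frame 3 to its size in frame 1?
0.7×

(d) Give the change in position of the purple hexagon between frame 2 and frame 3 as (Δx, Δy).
(-3.1, 1.5)

The purple hexagon was at (10.8, 7.2) in frame 2 and (7.7, 8.7) in frame 3.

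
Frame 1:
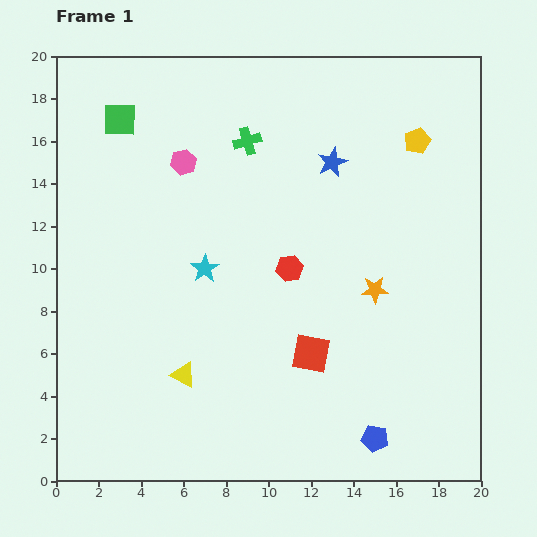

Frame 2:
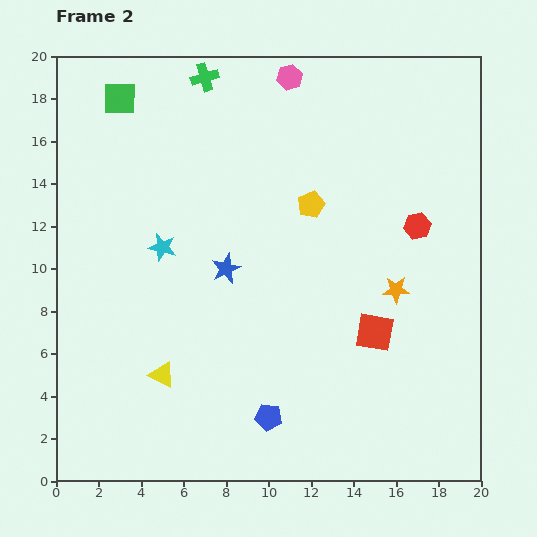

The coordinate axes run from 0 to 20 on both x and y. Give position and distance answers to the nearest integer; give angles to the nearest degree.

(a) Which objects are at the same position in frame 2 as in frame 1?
none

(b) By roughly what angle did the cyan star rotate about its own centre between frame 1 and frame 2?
23° counter-clockwise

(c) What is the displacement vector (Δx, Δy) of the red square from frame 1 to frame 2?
(3, 1)

The red square was at (12, 6) in frame 1 and (15, 7) in frame 2.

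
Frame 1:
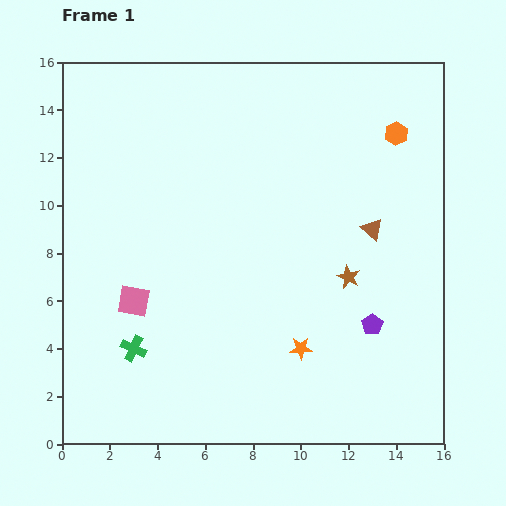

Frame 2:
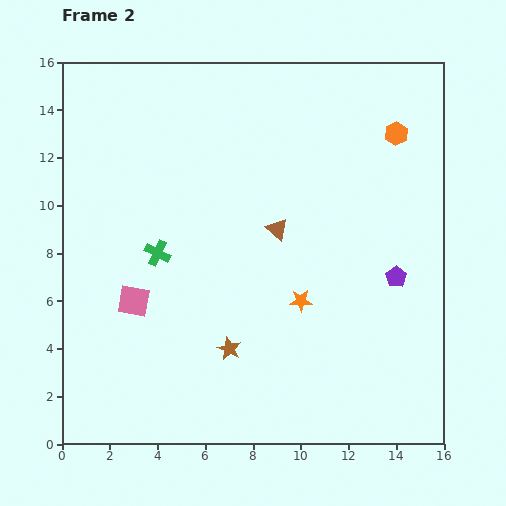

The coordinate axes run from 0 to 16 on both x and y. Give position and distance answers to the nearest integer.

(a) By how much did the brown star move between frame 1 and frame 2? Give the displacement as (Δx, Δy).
(-5, -3)

The brown star was at (12, 7) in frame 1 and (7, 4) in frame 2.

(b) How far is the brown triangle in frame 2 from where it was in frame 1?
4

The brown triangle moved from (13, 9) to (9, 9), a distance of √(4² + 0²) ≈ 4.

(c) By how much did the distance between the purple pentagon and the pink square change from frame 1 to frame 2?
+1

Distance in frame 1: 10. Distance in frame 2: 11.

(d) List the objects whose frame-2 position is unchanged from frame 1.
the orange hexagon, the pink square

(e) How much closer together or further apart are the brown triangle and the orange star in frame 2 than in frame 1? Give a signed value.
-3

Distance in frame 1: 6. Distance in frame 2: 3.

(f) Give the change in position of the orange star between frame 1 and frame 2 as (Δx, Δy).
(0, 2)

The orange star was at (10, 4) in frame 1 and (10, 6) in frame 2.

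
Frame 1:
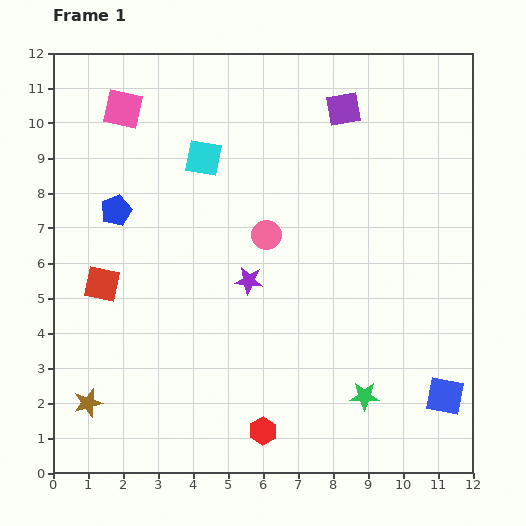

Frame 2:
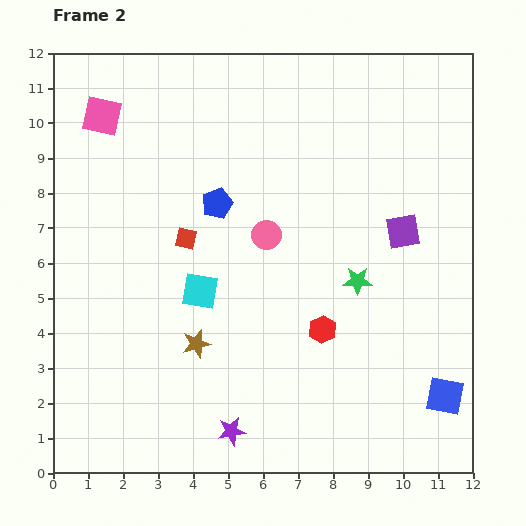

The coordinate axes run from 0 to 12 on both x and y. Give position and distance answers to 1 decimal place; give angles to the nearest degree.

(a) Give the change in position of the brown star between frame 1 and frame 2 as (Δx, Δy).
(3.1, 1.7)

The brown star was at (1.0, 2.0) in frame 1 and (4.1, 3.7) in frame 2.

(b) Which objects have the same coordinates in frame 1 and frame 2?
the pink circle, the blue square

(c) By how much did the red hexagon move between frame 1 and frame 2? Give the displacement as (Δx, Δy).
(1.7, 2.9)

The red hexagon was at (6.0, 1.2) in frame 1 and (7.7, 4.1) in frame 2.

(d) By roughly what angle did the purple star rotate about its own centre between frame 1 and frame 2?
16° counter-clockwise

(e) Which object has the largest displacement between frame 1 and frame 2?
the purple star

(moved 4.3; next 3.9)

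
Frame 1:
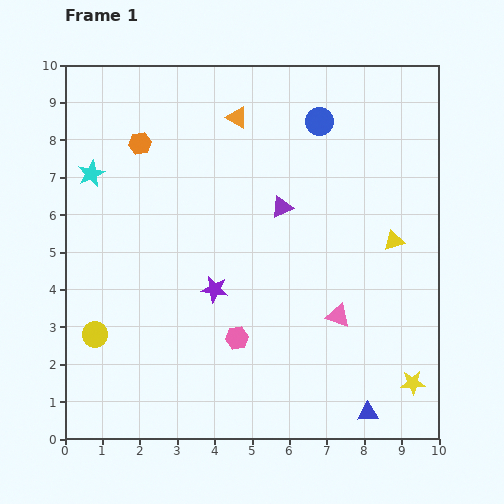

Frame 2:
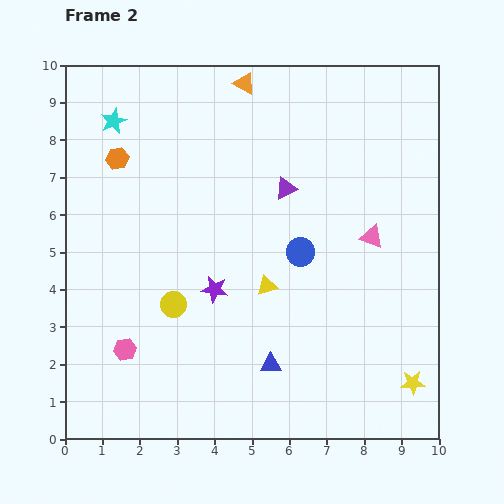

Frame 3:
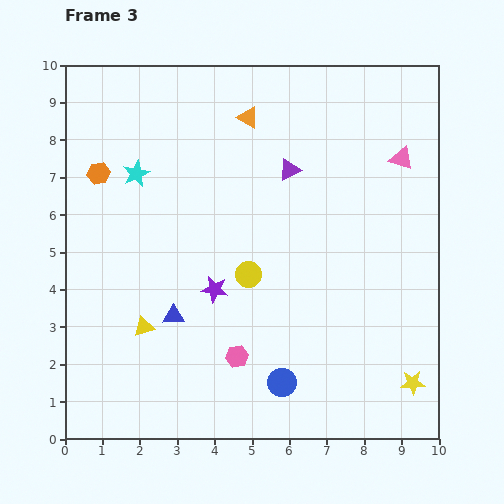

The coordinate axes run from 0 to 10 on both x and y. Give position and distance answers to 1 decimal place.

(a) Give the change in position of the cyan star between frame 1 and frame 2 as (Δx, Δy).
(0.6, 1.4)

The cyan star was at (0.7, 7.1) in frame 1 and (1.3, 8.5) in frame 2.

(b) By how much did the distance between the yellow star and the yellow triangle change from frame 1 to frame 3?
+3.6

Distance in frame 1: 3.8. Distance in frame 3: 7.4.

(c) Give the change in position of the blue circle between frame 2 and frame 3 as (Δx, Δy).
(-0.5, -3.5)

The blue circle was at (6.3, 5.0) in frame 2 and (5.8, 1.5) in frame 3.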